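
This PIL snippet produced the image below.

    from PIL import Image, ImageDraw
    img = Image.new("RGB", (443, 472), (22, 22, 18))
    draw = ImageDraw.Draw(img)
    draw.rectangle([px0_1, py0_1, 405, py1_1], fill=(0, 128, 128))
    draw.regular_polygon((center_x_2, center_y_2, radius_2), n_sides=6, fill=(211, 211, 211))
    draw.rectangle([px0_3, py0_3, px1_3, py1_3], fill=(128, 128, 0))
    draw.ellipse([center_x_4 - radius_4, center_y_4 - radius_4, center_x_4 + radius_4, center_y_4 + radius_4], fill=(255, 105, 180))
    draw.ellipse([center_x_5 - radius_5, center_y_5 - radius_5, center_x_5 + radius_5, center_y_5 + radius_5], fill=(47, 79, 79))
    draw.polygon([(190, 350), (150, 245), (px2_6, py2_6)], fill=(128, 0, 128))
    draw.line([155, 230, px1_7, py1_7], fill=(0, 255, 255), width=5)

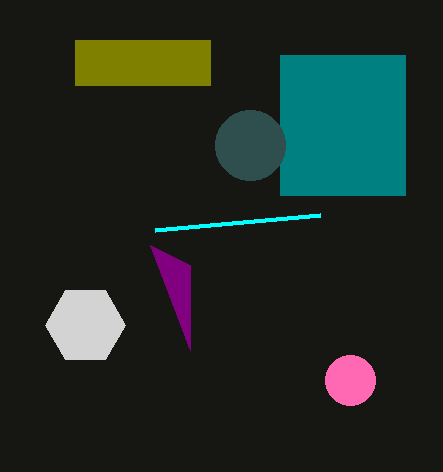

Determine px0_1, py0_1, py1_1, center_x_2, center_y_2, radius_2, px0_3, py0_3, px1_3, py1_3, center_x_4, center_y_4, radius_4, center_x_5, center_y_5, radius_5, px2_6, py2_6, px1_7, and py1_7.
px0_1 = 280
py0_1 = 55
py1_1 = 195
center_x_2 = 85
center_y_2 = 325
radius_2 = 40
px0_3 = 75
py0_3 = 40
px1_3 = 210
py1_3 = 85
center_x_4 = 350
center_y_4 = 380
radius_4 = 25
center_x_5 = 250
center_y_5 = 145
radius_5 = 35
px2_6 = 190
py2_6 = 265
px1_7 = 320
py1_7 = 215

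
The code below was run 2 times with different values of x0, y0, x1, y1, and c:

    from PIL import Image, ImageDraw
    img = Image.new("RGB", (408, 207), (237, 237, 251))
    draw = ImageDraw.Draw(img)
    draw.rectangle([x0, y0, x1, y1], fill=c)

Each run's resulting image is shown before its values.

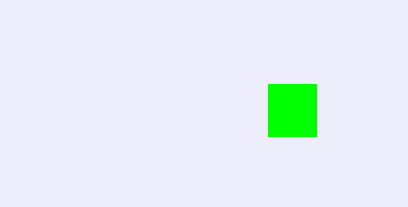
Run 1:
x0 = 268; y0 = 84; x1 = 316; y1 = 136; c = 'lime'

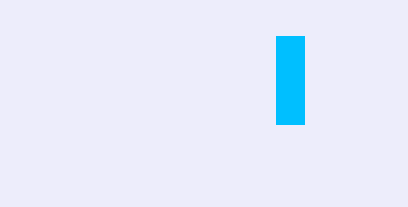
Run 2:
x0 = 276, y0 = 36, x1 = 304, y1 = 124, c = 'deepskyblue'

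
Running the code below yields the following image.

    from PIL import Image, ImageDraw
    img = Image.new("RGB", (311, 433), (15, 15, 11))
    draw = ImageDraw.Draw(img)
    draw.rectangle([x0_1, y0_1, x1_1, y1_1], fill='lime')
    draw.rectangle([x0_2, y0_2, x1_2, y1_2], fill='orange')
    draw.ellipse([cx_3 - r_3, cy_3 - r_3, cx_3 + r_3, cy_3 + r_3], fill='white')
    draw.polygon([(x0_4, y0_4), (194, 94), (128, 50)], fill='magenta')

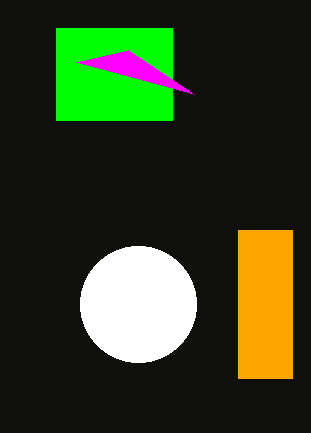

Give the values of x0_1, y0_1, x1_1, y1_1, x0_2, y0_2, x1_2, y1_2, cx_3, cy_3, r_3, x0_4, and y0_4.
x0_1 = 56, y0_1 = 28, x1_1 = 172, y1_1 = 120, x0_2 = 238, y0_2 = 230, x1_2 = 292, y1_2 = 378, cx_3 = 138, cy_3 = 304, r_3 = 58, x0_4 = 76, y0_4 = 62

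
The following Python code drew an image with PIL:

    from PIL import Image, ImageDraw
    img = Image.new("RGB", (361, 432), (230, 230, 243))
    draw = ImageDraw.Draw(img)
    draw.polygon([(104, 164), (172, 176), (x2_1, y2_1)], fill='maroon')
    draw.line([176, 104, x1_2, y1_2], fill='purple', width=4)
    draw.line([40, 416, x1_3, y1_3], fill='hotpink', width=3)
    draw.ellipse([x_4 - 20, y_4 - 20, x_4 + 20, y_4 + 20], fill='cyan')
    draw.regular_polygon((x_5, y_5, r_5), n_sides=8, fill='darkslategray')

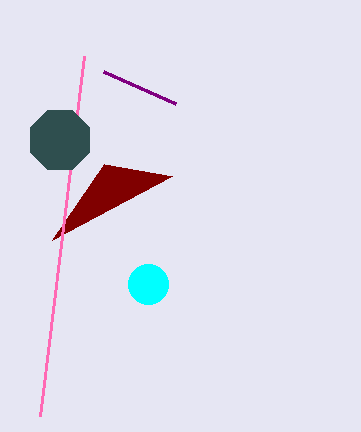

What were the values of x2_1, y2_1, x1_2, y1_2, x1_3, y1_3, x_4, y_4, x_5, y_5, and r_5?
x2_1 = 52, y2_1 = 240, x1_2 = 104, y1_2 = 72, x1_3 = 84, y1_3 = 56, x_4 = 148, y_4 = 284, x_5 = 60, y_5 = 140, r_5 = 32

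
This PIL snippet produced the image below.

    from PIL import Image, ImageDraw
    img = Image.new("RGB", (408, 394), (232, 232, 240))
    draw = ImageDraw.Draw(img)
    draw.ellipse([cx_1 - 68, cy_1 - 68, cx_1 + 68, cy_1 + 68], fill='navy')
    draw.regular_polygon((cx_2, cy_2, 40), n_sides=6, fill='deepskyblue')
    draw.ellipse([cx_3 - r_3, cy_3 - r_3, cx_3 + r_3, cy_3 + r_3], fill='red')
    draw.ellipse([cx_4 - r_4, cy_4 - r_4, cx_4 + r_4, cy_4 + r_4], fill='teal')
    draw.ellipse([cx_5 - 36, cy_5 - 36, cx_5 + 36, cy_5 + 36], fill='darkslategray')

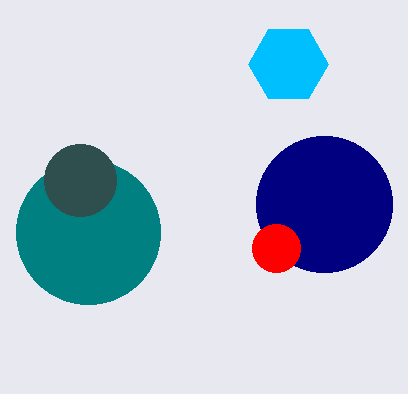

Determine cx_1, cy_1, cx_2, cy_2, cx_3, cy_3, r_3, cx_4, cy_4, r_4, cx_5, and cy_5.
cx_1 = 324, cy_1 = 204, cx_2 = 288, cy_2 = 64, cx_3 = 276, cy_3 = 248, r_3 = 24, cx_4 = 88, cy_4 = 232, r_4 = 72, cx_5 = 80, cy_5 = 180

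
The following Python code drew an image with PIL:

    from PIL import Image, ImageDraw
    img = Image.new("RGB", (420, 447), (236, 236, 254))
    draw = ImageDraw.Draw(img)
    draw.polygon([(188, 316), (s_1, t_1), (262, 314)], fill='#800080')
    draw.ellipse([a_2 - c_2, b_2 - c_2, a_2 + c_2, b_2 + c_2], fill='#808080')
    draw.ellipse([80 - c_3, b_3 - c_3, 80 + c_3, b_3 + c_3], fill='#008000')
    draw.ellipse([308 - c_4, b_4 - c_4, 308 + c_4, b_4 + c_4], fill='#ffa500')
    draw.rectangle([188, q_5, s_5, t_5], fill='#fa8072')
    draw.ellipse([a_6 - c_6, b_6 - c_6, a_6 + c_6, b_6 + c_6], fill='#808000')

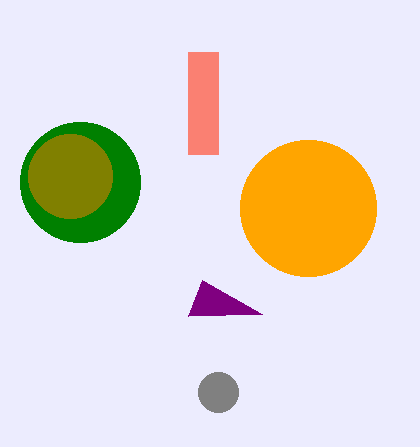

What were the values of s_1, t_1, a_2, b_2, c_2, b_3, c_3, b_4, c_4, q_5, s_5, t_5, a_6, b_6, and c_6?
s_1 = 202
t_1 = 280
a_2 = 218
b_2 = 392
c_2 = 20
b_3 = 182
c_3 = 60
b_4 = 208
c_4 = 68
q_5 = 52
s_5 = 218
t_5 = 154
a_6 = 70
b_6 = 176
c_6 = 42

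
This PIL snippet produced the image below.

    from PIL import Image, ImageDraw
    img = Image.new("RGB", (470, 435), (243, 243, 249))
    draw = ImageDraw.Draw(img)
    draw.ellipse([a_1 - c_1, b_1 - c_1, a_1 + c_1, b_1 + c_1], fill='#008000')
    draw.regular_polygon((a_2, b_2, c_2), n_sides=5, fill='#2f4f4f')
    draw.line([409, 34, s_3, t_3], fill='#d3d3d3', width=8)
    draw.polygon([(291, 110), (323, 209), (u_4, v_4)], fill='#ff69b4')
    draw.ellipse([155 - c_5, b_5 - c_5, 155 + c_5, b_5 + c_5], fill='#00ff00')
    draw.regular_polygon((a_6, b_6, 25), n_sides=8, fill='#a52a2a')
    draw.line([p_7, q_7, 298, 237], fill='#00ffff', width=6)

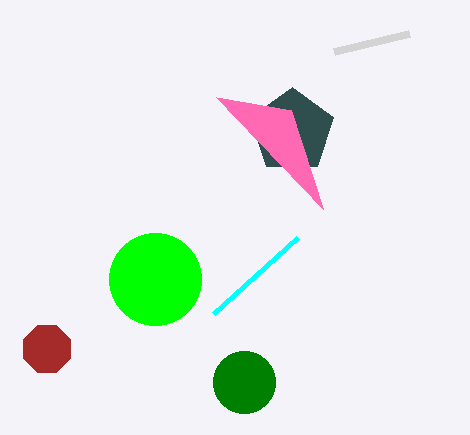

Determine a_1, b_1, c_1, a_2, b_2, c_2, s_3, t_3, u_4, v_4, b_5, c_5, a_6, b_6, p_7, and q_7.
a_1 = 244, b_1 = 382, c_1 = 31, a_2 = 292, b_2 = 131, c_2 = 44, s_3 = 334, t_3 = 52, u_4 = 216, v_4 = 97, b_5 = 279, c_5 = 46, a_6 = 47, b_6 = 349, p_7 = 214, q_7 = 313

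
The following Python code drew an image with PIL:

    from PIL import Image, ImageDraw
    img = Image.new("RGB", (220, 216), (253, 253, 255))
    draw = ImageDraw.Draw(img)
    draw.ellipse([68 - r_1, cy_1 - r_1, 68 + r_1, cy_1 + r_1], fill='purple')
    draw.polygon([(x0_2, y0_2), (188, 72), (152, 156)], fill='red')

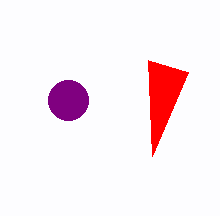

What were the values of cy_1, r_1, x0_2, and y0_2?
cy_1 = 100
r_1 = 20
x0_2 = 148
y0_2 = 60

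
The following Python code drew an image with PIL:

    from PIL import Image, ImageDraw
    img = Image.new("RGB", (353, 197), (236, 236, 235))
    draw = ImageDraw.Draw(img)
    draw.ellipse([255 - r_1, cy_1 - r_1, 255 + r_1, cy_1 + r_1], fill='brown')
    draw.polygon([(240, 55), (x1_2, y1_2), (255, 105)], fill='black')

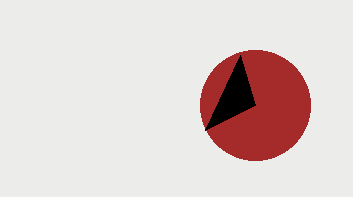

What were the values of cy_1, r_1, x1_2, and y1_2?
cy_1 = 105, r_1 = 55, x1_2 = 205, y1_2 = 130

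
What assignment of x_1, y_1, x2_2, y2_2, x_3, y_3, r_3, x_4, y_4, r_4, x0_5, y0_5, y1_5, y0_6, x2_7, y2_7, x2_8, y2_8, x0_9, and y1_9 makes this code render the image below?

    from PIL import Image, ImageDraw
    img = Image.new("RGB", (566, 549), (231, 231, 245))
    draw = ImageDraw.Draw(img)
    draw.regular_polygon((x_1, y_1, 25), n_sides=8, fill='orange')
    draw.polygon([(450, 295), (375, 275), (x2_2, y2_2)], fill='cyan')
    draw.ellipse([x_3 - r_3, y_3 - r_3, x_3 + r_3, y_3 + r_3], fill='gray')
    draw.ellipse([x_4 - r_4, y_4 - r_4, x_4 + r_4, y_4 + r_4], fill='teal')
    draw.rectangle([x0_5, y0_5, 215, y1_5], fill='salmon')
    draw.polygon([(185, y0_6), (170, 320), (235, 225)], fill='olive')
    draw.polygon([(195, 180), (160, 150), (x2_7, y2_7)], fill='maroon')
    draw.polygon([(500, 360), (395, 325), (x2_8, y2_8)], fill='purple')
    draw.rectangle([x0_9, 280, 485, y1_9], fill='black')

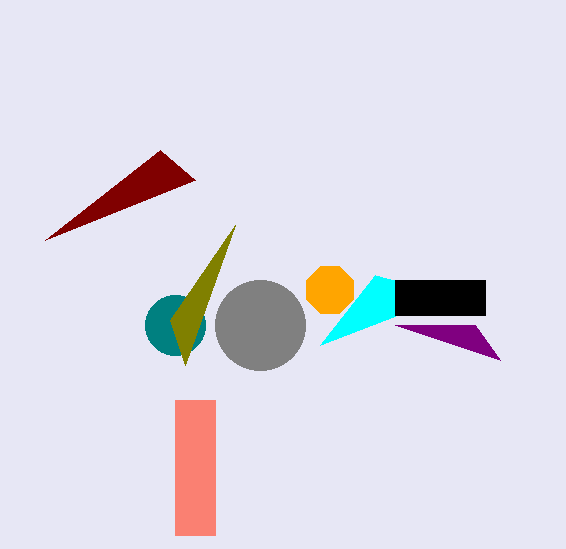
x_1 = 330; y_1 = 290; x2_2 = 320; y2_2 = 345; x_3 = 260; y_3 = 325; r_3 = 45; x_4 = 175; y_4 = 325; r_4 = 30; x0_5 = 175; y0_5 = 400; y1_5 = 535; y0_6 = 365; x2_7 = 45; y2_7 = 240; x2_8 = 475; y2_8 = 325; x0_9 = 395; y1_9 = 315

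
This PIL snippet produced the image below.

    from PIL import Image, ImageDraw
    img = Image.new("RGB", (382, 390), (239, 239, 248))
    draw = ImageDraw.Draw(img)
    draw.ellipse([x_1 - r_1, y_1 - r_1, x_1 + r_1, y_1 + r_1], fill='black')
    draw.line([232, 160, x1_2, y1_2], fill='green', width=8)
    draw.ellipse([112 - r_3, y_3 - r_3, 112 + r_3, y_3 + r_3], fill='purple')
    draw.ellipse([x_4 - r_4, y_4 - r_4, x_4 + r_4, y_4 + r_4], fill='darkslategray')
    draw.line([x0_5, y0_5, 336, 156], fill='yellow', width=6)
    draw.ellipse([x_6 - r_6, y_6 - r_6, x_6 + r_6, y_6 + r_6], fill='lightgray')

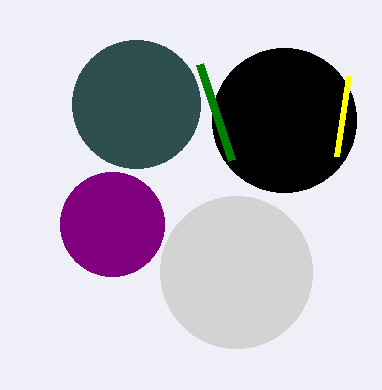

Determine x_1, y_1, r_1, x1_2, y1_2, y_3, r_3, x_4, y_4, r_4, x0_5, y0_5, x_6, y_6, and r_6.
x_1 = 284; y_1 = 120; r_1 = 72; x1_2 = 200; y1_2 = 64; y_3 = 224; r_3 = 52; x_4 = 136; y_4 = 104; r_4 = 64; x0_5 = 348; y0_5 = 76; x_6 = 236; y_6 = 272; r_6 = 76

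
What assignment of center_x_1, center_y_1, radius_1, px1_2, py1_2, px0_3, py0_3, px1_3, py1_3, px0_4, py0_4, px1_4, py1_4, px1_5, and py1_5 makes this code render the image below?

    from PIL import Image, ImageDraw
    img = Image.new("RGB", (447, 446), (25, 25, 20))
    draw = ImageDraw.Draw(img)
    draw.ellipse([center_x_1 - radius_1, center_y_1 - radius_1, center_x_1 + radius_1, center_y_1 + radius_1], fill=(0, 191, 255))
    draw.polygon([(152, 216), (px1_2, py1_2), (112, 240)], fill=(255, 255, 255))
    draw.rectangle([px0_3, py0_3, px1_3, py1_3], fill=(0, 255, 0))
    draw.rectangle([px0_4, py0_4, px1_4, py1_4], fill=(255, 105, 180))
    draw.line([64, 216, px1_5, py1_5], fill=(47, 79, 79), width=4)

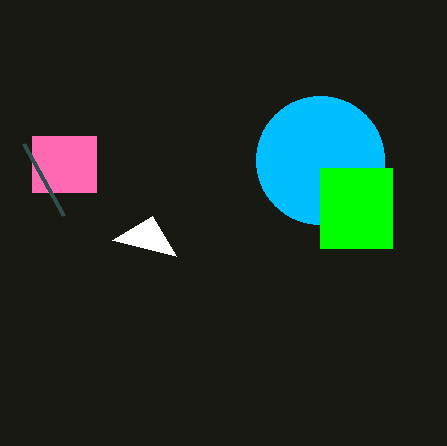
center_x_1 = 320, center_y_1 = 160, radius_1 = 64, px1_2 = 176, py1_2 = 256, px0_3 = 320, py0_3 = 168, px1_3 = 392, py1_3 = 248, px0_4 = 32, py0_4 = 136, px1_4 = 96, py1_4 = 192, px1_5 = 24, py1_5 = 144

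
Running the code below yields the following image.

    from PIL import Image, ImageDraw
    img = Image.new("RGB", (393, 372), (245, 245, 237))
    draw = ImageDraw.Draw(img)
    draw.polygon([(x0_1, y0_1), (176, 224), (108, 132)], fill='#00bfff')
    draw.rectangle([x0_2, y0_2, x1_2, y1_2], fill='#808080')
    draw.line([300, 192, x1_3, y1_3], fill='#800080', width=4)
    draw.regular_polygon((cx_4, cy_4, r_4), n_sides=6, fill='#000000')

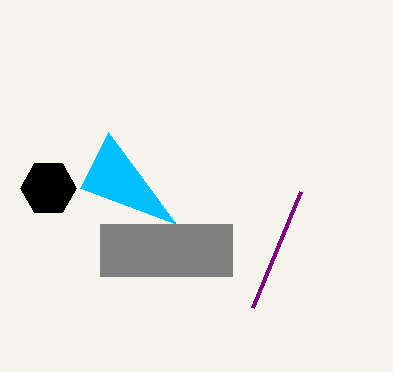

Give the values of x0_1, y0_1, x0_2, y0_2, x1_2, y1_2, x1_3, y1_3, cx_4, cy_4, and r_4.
x0_1 = 80, y0_1 = 188, x0_2 = 100, y0_2 = 224, x1_2 = 232, y1_2 = 276, x1_3 = 252, y1_3 = 308, cx_4 = 48, cy_4 = 188, r_4 = 28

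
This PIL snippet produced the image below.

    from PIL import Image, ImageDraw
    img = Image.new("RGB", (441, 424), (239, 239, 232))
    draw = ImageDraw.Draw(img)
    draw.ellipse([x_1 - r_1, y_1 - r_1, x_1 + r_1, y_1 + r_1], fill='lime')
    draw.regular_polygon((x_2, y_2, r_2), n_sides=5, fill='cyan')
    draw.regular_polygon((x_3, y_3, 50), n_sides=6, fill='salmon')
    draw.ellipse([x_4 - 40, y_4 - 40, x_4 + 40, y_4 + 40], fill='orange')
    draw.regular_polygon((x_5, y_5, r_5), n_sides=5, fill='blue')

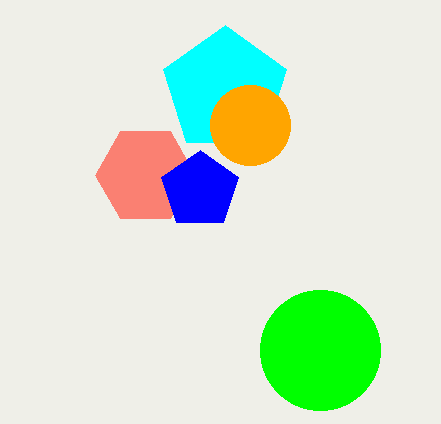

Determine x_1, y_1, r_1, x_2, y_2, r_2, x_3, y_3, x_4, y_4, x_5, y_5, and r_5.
x_1 = 320, y_1 = 350, r_1 = 60, x_2 = 225, y_2 = 90, r_2 = 65, x_3 = 145, y_3 = 175, x_4 = 250, y_4 = 125, x_5 = 200, y_5 = 190, r_5 = 40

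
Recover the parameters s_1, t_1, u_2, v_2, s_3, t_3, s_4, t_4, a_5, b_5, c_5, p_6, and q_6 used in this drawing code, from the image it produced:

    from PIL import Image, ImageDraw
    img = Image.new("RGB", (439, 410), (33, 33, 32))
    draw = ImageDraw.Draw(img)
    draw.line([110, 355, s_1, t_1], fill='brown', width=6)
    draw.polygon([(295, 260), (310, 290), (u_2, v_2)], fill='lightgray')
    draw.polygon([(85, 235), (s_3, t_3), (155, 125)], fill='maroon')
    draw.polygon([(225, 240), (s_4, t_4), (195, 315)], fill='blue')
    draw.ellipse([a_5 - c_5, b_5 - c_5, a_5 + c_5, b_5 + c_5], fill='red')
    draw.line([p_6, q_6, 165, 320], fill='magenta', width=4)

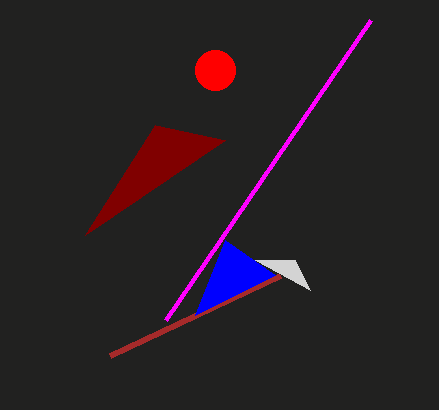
s_1 = 280; t_1 = 275; u_2 = 255; v_2 = 260; s_3 = 225; t_3 = 140; s_4 = 275; t_4 = 275; a_5 = 215; b_5 = 70; c_5 = 20; p_6 = 370; q_6 = 20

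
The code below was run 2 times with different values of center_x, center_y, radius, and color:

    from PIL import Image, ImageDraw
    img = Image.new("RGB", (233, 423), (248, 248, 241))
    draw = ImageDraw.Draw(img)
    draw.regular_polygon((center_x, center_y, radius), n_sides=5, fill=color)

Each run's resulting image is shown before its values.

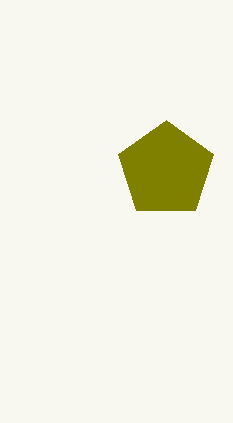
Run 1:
center_x = 166; center_y = 170; radius = 50; color = 'olive'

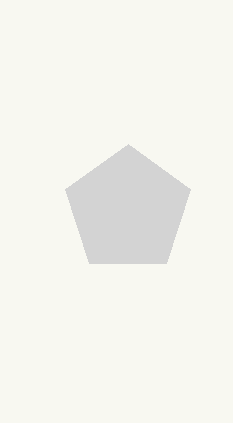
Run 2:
center_x = 128
center_y = 210
radius = 66
color = 'lightgray'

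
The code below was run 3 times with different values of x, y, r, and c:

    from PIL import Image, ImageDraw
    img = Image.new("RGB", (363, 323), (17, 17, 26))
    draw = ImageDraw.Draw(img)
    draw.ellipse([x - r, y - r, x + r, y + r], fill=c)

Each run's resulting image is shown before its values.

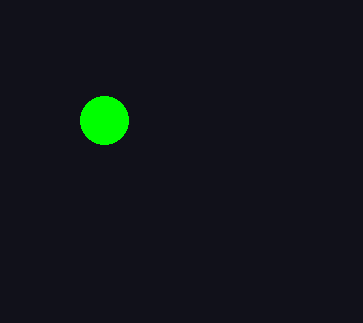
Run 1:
x = 104, y = 120, r = 24, c = 'lime'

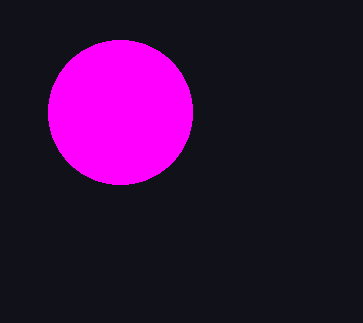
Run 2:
x = 120, y = 112, r = 72, c = 'magenta'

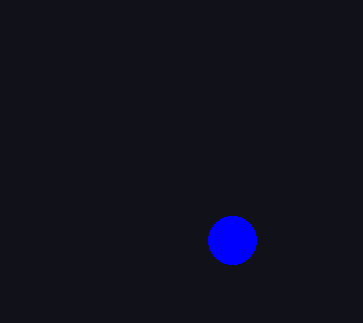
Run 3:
x = 232, y = 240, r = 24, c = 'blue'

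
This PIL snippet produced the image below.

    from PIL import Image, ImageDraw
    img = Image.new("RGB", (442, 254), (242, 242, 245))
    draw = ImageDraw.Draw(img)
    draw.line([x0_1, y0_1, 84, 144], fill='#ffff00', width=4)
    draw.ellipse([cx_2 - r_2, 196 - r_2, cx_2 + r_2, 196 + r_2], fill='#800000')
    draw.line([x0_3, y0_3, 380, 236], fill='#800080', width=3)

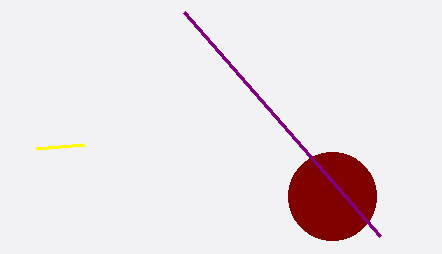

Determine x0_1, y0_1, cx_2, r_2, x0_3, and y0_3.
x0_1 = 36, y0_1 = 148, cx_2 = 332, r_2 = 44, x0_3 = 184, y0_3 = 12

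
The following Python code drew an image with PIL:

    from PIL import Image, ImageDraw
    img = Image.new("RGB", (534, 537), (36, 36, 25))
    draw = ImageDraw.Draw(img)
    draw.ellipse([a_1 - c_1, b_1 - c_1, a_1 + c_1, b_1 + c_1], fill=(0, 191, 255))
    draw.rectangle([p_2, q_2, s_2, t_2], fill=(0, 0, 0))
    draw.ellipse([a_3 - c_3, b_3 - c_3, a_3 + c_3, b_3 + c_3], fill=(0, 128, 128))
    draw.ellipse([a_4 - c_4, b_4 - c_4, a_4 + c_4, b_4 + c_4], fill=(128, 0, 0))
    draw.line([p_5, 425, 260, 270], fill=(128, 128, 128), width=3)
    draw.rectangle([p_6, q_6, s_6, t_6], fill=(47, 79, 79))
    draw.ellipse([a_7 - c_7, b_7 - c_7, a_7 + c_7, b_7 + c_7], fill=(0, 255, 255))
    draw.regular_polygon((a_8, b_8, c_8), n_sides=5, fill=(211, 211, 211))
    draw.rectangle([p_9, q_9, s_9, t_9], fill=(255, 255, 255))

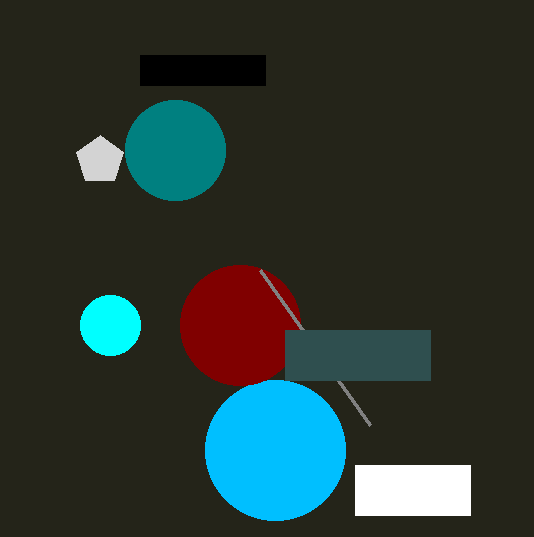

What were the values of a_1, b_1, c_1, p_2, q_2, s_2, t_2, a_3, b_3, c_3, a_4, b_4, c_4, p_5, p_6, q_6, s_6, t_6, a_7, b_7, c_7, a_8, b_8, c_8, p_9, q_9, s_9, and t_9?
a_1 = 275, b_1 = 450, c_1 = 70, p_2 = 140, q_2 = 55, s_2 = 265, t_2 = 85, a_3 = 175, b_3 = 150, c_3 = 50, a_4 = 240, b_4 = 325, c_4 = 60, p_5 = 370, p_6 = 285, q_6 = 330, s_6 = 430, t_6 = 380, a_7 = 110, b_7 = 325, c_7 = 30, a_8 = 100, b_8 = 160, c_8 = 25, p_9 = 355, q_9 = 465, s_9 = 470, t_9 = 515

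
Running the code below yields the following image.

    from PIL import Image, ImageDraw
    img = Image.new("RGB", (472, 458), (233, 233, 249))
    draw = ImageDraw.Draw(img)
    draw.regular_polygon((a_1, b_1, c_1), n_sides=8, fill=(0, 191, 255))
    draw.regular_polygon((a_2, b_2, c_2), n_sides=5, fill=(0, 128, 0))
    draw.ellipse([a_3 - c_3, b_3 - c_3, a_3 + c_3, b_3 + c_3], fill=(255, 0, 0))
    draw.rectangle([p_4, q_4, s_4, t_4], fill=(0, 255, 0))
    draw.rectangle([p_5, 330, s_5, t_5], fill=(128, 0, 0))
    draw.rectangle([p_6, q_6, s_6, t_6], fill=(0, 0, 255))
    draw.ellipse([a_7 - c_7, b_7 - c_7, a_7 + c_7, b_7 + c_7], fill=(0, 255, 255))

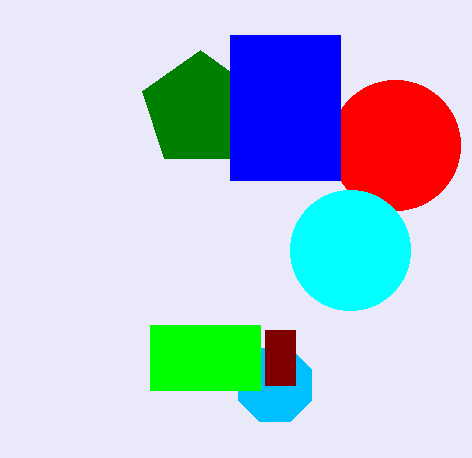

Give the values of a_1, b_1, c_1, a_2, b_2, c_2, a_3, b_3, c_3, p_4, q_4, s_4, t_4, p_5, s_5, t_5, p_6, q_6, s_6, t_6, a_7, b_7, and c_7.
a_1 = 275, b_1 = 385, c_1 = 40, a_2 = 200, b_2 = 110, c_2 = 60, a_3 = 395, b_3 = 145, c_3 = 65, p_4 = 150, q_4 = 325, s_4 = 260, t_4 = 390, p_5 = 265, s_5 = 295, t_5 = 385, p_6 = 230, q_6 = 35, s_6 = 340, t_6 = 180, a_7 = 350, b_7 = 250, c_7 = 60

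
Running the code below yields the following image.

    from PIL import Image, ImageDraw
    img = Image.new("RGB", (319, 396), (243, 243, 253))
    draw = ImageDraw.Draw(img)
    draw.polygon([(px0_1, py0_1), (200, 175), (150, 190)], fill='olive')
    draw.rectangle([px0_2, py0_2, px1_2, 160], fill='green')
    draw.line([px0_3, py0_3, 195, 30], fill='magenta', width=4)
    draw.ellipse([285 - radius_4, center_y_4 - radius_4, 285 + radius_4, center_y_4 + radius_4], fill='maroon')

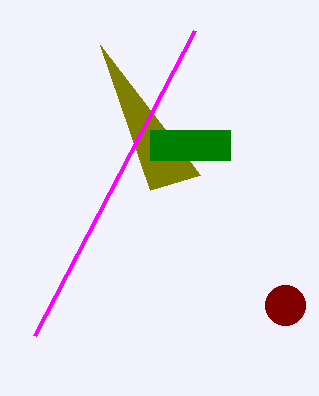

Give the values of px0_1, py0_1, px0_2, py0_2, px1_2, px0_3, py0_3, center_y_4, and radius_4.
px0_1 = 100, py0_1 = 45, px0_2 = 150, py0_2 = 130, px1_2 = 230, px0_3 = 35, py0_3 = 335, center_y_4 = 305, radius_4 = 20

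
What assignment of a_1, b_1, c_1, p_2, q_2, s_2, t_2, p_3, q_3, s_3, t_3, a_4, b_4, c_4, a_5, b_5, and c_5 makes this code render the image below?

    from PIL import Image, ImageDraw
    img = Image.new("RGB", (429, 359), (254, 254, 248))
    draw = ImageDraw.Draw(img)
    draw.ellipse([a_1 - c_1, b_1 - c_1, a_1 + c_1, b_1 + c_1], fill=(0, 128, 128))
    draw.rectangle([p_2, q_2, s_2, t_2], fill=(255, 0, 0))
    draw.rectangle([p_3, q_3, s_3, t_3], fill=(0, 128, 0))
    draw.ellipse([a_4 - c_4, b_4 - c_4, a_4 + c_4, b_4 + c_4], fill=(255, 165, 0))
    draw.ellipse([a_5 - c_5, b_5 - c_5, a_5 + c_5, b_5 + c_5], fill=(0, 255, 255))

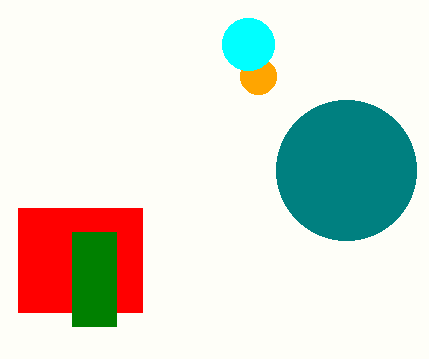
a_1 = 346
b_1 = 170
c_1 = 70
p_2 = 18
q_2 = 208
s_2 = 142
t_2 = 312
p_3 = 72
q_3 = 232
s_3 = 116
t_3 = 326
a_4 = 258
b_4 = 76
c_4 = 18
a_5 = 248
b_5 = 44
c_5 = 26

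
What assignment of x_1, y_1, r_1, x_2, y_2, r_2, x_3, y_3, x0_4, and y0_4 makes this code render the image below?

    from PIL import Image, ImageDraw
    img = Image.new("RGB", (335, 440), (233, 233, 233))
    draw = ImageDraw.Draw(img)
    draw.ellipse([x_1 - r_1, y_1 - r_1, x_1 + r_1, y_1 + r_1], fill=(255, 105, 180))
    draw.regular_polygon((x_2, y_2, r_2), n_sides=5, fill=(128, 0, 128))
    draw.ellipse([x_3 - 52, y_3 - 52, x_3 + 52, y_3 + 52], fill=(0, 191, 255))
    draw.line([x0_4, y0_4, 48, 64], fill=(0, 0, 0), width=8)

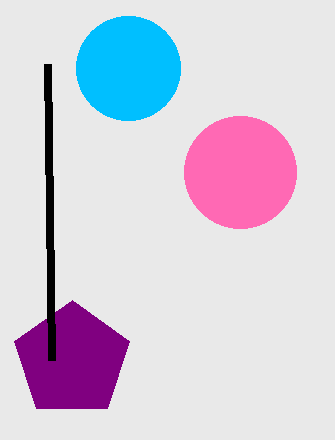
x_1 = 240, y_1 = 172, r_1 = 56, x_2 = 72, y_2 = 360, r_2 = 60, x_3 = 128, y_3 = 68, x0_4 = 52, y0_4 = 360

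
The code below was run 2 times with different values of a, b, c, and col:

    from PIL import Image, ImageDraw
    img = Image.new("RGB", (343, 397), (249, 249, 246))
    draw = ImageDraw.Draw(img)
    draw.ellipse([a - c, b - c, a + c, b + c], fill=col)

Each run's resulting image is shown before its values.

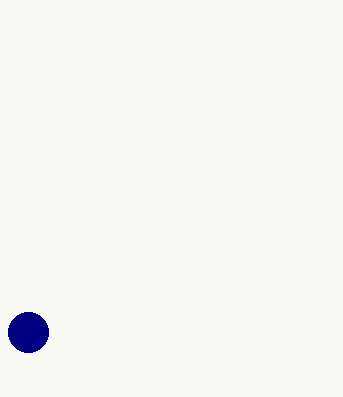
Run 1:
a = 28, b = 332, c = 20, col = 'navy'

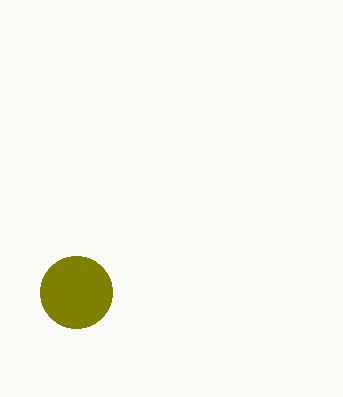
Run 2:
a = 76; b = 292; c = 36; col = 'olive'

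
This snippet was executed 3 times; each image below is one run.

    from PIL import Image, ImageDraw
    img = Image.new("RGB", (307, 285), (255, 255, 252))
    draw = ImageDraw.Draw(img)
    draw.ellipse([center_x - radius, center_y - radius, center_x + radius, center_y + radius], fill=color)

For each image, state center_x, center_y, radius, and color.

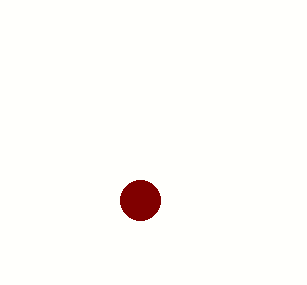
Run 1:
center_x = 140; center_y = 200; radius = 20; color = 'maroon'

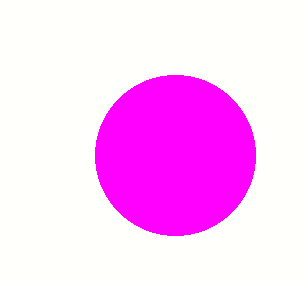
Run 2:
center_x = 175
center_y = 155
radius = 80
color = 'magenta'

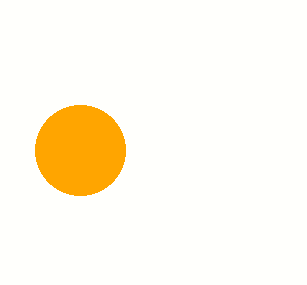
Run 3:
center_x = 80, center_y = 150, radius = 45, color = 'orange'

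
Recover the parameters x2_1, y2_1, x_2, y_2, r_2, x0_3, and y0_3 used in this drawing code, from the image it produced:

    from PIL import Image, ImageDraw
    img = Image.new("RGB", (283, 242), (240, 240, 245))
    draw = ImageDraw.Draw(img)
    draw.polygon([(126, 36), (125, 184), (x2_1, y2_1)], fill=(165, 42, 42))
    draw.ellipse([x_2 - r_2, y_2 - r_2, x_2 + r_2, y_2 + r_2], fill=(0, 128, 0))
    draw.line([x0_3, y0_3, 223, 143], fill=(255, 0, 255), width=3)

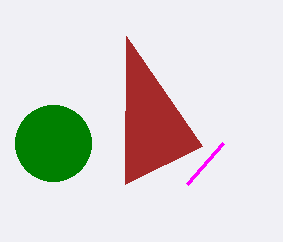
x2_1 = 202, y2_1 = 146, x_2 = 53, y_2 = 143, r_2 = 38, x0_3 = 187, y0_3 = 184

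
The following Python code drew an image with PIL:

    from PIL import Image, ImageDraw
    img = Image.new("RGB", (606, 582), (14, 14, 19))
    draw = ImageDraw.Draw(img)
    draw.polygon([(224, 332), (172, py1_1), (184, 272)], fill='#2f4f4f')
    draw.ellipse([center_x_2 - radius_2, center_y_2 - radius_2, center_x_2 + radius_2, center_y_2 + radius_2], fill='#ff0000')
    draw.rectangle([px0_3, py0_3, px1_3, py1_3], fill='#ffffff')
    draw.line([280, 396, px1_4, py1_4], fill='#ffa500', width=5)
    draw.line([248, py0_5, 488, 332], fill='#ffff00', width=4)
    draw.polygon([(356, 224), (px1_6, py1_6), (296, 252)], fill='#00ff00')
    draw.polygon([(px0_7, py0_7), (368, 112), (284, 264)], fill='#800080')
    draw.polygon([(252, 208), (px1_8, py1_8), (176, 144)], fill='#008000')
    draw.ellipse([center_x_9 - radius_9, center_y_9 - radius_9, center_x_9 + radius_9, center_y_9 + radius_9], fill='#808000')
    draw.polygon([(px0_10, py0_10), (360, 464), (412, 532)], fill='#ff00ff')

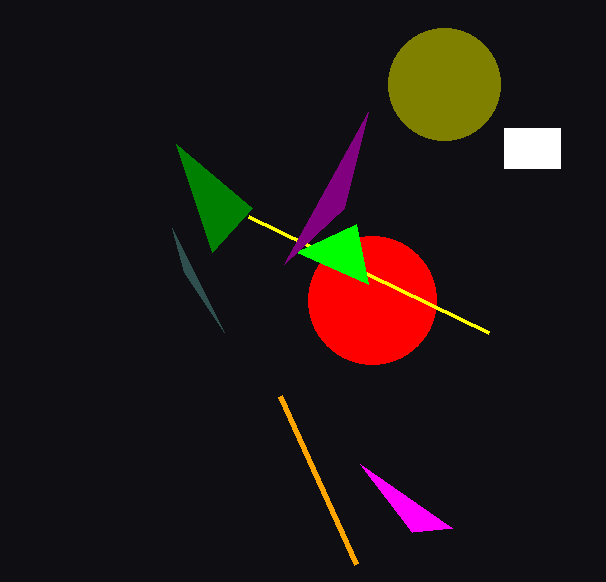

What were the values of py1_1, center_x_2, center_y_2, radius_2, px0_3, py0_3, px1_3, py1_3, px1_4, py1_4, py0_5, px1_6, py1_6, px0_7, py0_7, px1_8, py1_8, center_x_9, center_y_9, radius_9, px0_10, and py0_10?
py1_1 = 228, center_x_2 = 372, center_y_2 = 300, radius_2 = 64, px0_3 = 504, py0_3 = 128, px1_3 = 560, py1_3 = 168, px1_4 = 356, py1_4 = 564, py0_5 = 216, px1_6 = 368, py1_6 = 284, px0_7 = 344, py0_7 = 208, px1_8 = 212, py1_8 = 252, center_x_9 = 444, center_y_9 = 84, radius_9 = 56, px0_10 = 452, py0_10 = 528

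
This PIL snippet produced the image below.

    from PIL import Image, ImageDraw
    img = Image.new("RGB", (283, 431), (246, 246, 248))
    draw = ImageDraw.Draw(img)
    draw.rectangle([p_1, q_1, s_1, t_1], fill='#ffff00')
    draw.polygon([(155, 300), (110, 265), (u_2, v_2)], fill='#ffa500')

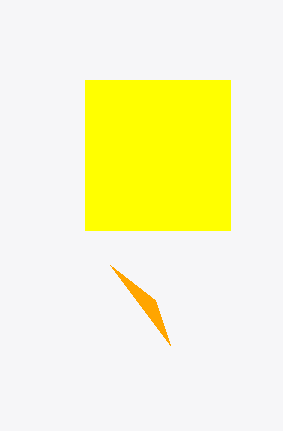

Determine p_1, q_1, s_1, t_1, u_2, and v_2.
p_1 = 85; q_1 = 80; s_1 = 230; t_1 = 230; u_2 = 170; v_2 = 345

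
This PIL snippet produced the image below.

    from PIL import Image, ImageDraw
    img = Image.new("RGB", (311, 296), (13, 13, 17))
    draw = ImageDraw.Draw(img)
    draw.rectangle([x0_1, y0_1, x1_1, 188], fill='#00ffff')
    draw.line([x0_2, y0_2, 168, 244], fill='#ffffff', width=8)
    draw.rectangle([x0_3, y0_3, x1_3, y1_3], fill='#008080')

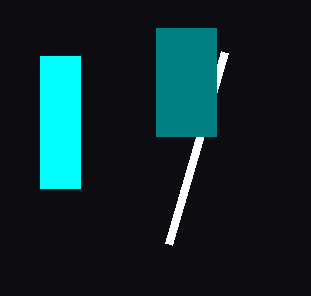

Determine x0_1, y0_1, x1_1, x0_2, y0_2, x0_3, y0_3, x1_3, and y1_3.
x0_1 = 40
y0_1 = 56
x1_1 = 80
x0_2 = 224
y0_2 = 52
x0_3 = 156
y0_3 = 28
x1_3 = 216
y1_3 = 136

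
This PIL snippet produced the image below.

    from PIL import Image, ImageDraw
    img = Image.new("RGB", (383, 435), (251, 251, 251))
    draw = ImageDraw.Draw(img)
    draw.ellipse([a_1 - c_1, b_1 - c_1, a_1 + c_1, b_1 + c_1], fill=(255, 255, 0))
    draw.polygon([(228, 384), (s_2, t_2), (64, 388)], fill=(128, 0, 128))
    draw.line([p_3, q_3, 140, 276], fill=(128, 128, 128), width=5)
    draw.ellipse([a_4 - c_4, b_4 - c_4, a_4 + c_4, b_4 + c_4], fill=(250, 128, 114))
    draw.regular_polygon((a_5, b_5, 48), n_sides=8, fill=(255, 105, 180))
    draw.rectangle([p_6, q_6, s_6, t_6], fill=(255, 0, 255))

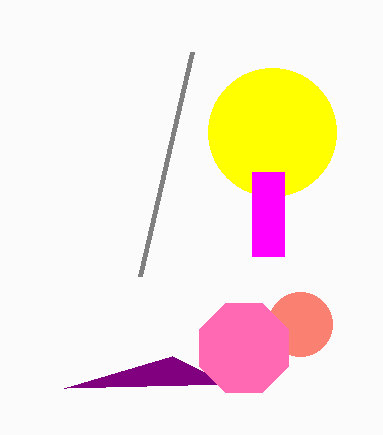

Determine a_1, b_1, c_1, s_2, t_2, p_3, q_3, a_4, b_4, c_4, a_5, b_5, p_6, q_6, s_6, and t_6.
a_1 = 272
b_1 = 132
c_1 = 64
s_2 = 172
t_2 = 356
p_3 = 192
q_3 = 52
a_4 = 300
b_4 = 324
c_4 = 32
a_5 = 244
b_5 = 348
p_6 = 252
q_6 = 172
s_6 = 284
t_6 = 256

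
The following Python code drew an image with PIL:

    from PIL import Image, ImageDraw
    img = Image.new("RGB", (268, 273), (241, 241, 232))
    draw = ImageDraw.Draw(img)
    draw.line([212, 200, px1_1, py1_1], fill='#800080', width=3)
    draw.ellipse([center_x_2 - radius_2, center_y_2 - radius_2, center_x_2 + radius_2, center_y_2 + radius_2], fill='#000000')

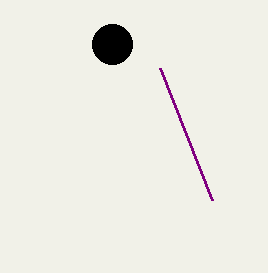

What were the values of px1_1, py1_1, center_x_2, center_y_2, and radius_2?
px1_1 = 160, py1_1 = 68, center_x_2 = 112, center_y_2 = 44, radius_2 = 20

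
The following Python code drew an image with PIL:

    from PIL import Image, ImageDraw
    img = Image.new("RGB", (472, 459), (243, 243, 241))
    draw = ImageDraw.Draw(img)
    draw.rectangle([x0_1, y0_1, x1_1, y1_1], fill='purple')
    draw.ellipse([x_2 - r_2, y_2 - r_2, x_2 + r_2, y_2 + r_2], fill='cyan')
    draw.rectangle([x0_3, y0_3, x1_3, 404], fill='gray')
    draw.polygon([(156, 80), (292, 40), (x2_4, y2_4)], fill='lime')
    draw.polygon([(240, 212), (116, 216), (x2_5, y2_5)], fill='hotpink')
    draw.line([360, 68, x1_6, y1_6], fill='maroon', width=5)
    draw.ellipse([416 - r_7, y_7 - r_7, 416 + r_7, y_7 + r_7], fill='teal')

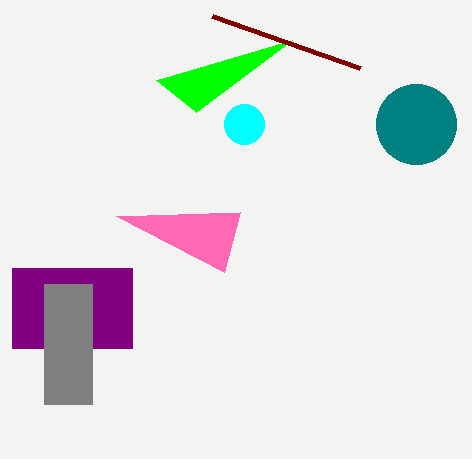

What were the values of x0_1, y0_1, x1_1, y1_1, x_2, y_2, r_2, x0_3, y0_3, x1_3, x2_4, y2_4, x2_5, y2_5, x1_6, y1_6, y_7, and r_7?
x0_1 = 12; y0_1 = 268; x1_1 = 132; y1_1 = 348; x_2 = 244; y_2 = 124; r_2 = 20; x0_3 = 44; y0_3 = 284; x1_3 = 92; x2_4 = 196; y2_4 = 112; x2_5 = 224; y2_5 = 272; x1_6 = 212; y1_6 = 16; y_7 = 124; r_7 = 40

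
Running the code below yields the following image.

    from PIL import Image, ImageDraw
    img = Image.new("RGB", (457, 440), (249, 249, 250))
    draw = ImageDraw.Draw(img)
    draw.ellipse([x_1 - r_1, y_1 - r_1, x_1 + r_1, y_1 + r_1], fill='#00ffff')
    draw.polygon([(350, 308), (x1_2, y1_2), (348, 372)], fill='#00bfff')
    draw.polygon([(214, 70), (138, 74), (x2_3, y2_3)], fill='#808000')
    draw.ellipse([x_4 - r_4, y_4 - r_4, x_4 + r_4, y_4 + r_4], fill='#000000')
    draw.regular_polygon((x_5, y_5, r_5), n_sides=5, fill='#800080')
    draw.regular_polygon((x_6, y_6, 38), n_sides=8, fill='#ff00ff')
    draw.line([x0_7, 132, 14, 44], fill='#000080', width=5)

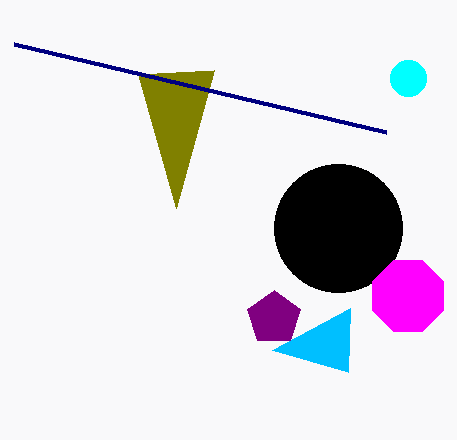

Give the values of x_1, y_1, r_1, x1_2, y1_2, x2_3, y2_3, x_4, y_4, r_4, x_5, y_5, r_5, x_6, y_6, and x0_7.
x_1 = 408; y_1 = 78; r_1 = 18; x1_2 = 272; y1_2 = 350; x2_3 = 176; y2_3 = 208; x_4 = 338; y_4 = 228; r_4 = 64; x_5 = 274; y_5 = 318; r_5 = 28; x_6 = 408; y_6 = 296; x0_7 = 386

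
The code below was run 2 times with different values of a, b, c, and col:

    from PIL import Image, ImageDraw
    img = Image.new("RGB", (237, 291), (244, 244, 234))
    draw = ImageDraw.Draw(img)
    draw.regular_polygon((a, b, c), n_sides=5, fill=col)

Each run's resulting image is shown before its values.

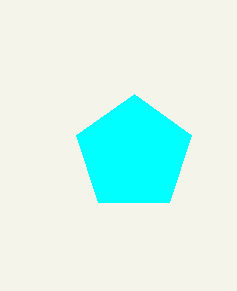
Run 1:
a = 134
b = 154
c = 60
col = 'cyan'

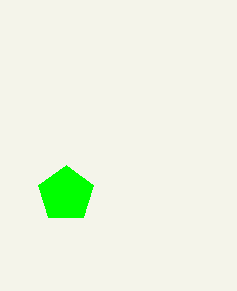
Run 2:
a = 66, b = 194, c = 29, col = 'lime'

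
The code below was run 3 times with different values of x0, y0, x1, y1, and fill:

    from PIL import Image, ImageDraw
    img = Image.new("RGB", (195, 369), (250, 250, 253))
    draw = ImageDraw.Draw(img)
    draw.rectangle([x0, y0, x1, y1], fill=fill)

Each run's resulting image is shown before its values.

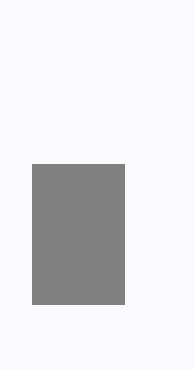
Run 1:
x0 = 32
y0 = 164
x1 = 124
y1 = 304
fill = 'gray'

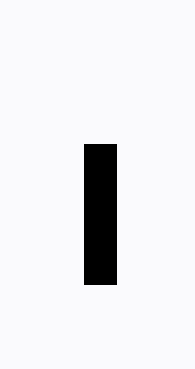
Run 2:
x0 = 84; y0 = 144; x1 = 116; y1 = 284; fill = 'black'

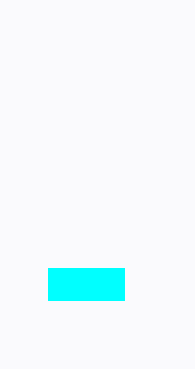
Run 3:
x0 = 48, y0 = 268, x1 = 124, y1 = 300, fill = 'cyan'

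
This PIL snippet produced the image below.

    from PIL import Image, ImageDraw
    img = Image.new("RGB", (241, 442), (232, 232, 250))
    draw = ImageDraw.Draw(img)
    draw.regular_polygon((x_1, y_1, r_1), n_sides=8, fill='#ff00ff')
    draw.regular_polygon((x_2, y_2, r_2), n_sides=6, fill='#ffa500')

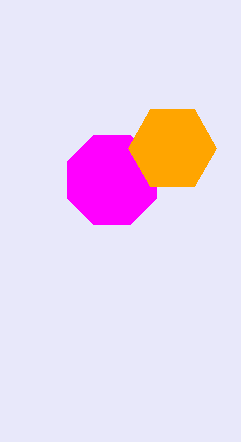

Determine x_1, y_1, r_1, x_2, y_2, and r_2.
x_1 = 112, y_1 = 180, r_1 = 48, x_2 = 172, y_2 = 148, r_2 = 44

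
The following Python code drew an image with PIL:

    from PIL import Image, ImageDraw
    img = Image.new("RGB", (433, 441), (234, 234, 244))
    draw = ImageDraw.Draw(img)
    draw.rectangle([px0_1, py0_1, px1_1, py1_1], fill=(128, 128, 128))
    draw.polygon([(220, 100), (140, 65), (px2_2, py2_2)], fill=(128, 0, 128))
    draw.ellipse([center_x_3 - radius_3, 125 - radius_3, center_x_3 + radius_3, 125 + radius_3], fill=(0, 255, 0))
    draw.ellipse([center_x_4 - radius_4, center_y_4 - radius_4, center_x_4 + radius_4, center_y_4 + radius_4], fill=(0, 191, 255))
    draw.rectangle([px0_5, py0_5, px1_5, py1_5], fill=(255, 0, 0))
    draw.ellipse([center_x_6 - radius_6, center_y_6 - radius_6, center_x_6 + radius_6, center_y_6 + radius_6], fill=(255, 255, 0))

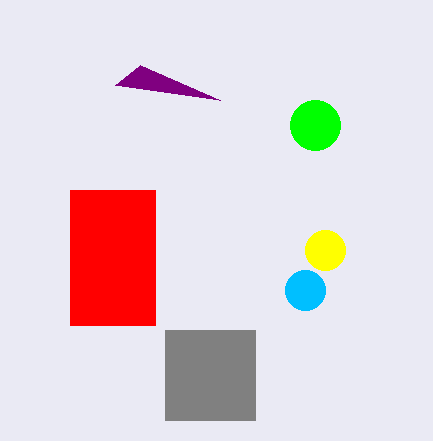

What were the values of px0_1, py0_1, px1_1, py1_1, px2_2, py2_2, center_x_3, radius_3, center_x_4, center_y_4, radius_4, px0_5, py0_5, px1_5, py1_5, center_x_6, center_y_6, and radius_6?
px0_1 = 165; py0_1 = 330; px1_1 = 255; py1_1 = 420; px2_2 = 115; py2_2 = 85; center_x_3 = 315; radius_3 = 25; center_x_4 = 305; center_y_4 = 290; radius_4 = 20; px0_5 = 70; py0_5 = 190; px1_5 = 155; py1_5 = 325; center_x_6 = 325; center_y_6 = 250; radius_6 = 20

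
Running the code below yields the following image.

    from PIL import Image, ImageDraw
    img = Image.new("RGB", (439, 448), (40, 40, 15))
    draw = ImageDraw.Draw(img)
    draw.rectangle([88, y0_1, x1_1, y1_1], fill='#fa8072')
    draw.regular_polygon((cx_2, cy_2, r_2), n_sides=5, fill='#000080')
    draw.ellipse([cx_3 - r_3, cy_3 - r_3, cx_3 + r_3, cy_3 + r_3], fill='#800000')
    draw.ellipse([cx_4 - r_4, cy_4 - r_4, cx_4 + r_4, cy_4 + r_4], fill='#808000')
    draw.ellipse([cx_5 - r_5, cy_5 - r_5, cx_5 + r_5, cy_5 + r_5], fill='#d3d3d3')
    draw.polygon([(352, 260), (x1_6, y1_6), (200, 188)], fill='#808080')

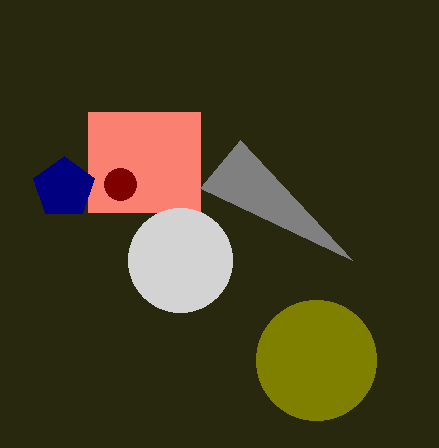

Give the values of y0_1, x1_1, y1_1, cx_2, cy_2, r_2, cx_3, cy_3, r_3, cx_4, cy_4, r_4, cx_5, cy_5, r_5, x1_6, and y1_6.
y0_1 = 112; x1_1 = 200; y1_1 = 212; cx_2 = 64; cy_2 = 188; r_2 = 32; cx_3 = 120; cy_3 = 184; r_3 = 16; cx_4 = 316; cy_4 = 360; r_4 = 60; cx_5 = 180; cy_5 = 260; r_5 = 52; x1_6 = 240; y1_6 = 140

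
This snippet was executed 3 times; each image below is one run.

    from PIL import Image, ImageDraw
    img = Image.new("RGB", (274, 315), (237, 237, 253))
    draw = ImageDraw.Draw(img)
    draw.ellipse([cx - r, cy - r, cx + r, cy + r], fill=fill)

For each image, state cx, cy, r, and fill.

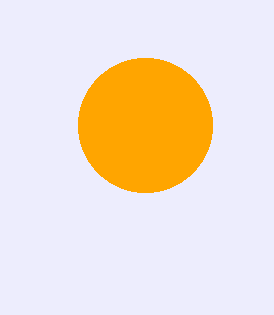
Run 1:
cx = 145; cy = 125; r = 67; fill = 'orange'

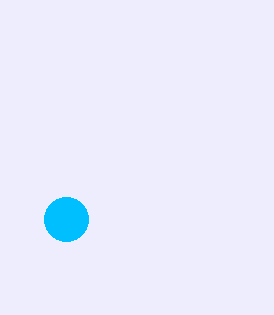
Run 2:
cx = 66
cy = 219
r = 22
fill = 'deepskyblue'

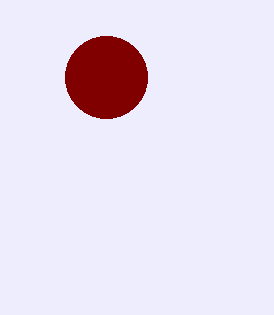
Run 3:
cx = 106
cy = 77
r = 41
fill = 'maroon'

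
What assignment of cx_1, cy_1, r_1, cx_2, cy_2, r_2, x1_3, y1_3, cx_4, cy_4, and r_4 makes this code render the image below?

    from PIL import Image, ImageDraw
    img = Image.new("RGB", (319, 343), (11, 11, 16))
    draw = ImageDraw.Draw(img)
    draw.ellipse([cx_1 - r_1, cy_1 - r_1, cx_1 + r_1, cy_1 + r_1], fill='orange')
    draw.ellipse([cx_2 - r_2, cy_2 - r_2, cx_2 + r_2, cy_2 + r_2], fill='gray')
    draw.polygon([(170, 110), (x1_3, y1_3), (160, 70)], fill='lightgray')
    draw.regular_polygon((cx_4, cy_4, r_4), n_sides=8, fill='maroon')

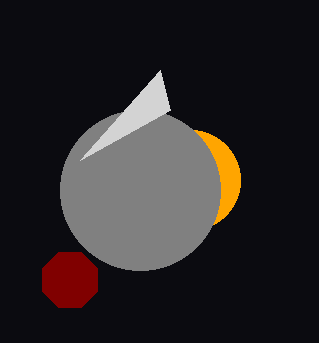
cx_1 = 190; cy_1 = 180; r_1 = 50; cx_2 = 140; cy_2 = 190; r_2 = 80; x1_3 = 80; y1_3 = 160; cx_4 = 70; cy_4 = 280; r_4 = 30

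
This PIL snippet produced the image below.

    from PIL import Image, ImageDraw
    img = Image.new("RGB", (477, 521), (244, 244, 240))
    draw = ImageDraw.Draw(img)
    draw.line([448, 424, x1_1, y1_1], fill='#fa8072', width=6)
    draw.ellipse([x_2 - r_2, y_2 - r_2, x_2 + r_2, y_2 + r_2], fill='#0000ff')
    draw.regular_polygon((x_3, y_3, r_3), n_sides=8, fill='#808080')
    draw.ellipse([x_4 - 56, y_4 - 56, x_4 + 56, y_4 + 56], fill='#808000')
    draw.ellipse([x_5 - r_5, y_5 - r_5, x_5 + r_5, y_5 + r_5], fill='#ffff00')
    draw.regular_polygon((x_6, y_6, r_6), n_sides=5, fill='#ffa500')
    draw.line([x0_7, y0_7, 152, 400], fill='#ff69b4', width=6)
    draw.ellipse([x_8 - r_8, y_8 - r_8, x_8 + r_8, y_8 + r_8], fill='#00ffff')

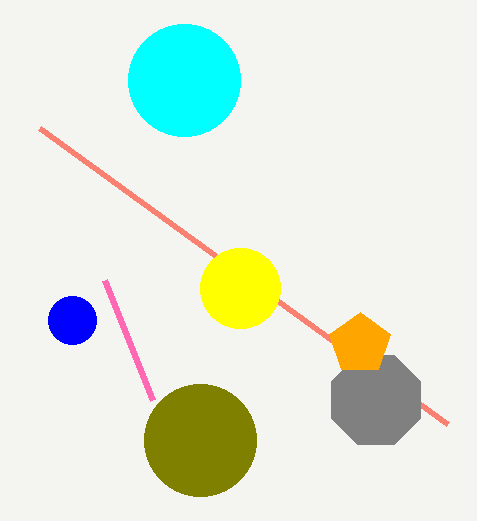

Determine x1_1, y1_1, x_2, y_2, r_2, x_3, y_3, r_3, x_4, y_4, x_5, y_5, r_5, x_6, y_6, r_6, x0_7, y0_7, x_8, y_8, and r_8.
x1_1 = 40, y1_1 = 128, x_2 = 72, y_2 = 320, r_2 = 24, x_3 = 376, y_3 = 400, r_3 = 48, x_4 = 200, y_4 = 440, x_5 = 240, y_5 = 288, r_5 = 40, x_6 = 360, y_6 = 344, r_6 = 32, x0_7 = 104, y0_7 = 280, x_8 = 184, y_8 = 80, r_8 = 56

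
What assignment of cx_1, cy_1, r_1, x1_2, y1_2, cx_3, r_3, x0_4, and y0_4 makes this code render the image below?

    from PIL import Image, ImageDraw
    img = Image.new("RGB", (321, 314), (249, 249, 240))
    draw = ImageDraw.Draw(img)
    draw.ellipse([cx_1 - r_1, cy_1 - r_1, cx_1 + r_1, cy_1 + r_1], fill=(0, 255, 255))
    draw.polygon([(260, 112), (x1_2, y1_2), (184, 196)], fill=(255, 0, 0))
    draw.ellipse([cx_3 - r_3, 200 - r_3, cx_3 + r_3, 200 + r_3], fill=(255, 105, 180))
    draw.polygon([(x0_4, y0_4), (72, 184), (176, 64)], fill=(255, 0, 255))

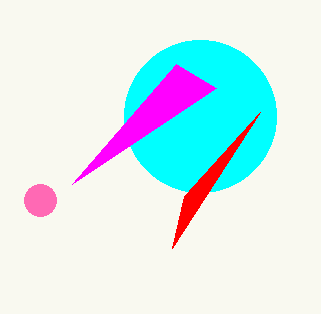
cx_1 = 200, cy_1 = 116, r_1 = 76, x1_2 = 172, y1_2 = 248, cx_3 = 40, r_3 = 16, x0_4 = 216, y0_4 = 88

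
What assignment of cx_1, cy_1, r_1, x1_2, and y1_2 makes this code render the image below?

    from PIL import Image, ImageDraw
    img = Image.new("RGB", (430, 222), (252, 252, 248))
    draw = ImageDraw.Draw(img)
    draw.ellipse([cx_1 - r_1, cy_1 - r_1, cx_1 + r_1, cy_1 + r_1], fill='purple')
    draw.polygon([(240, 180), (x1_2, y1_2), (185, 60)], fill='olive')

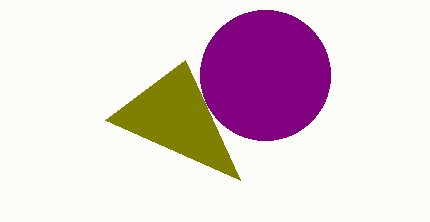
cx_1 = 265; cy_1 = 75; r_1 = 65; x1_2 = 105; y1_2 = 120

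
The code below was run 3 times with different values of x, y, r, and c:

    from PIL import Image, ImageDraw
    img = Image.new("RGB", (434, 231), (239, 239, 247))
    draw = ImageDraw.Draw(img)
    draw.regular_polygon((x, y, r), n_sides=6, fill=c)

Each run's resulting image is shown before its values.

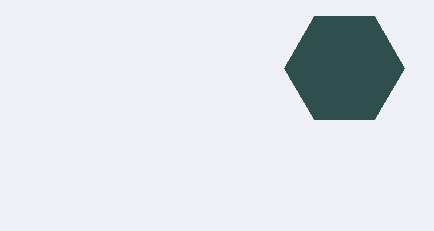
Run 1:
x = 344, y = 68, r = 60, c = 'darkslategray'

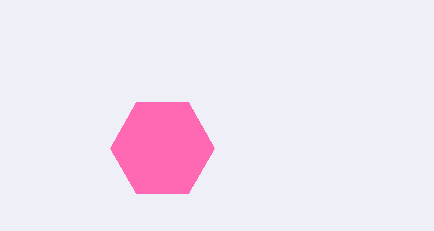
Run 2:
x = 162; y = 148; r = 52; c = 'hotpink'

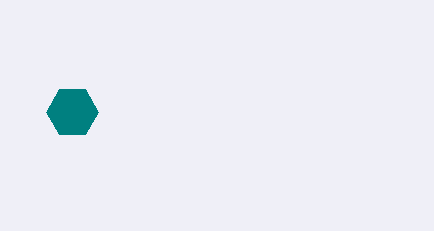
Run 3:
x = 72, y = 112, r = 26, c = 'teal'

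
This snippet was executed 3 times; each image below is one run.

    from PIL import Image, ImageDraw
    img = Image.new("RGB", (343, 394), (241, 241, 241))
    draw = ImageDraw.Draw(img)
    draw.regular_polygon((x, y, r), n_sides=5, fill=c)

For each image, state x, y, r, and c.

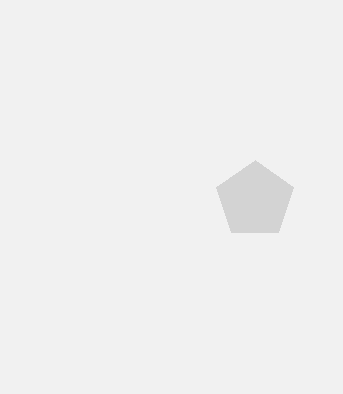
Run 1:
x = 255; y = 200; r = 40; c = 'lightgray'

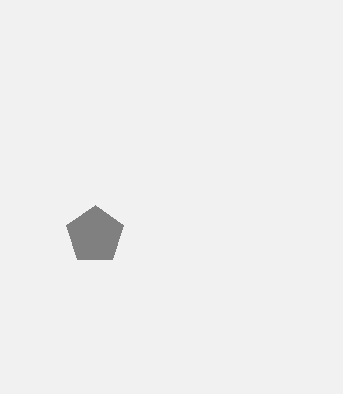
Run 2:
x = 95; y = 235; r = 30; c = 'gray'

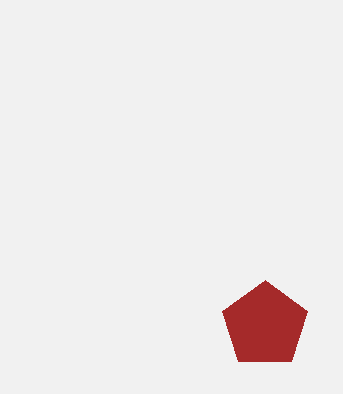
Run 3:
x = 265
y = 325
r = 45
c = 'brown'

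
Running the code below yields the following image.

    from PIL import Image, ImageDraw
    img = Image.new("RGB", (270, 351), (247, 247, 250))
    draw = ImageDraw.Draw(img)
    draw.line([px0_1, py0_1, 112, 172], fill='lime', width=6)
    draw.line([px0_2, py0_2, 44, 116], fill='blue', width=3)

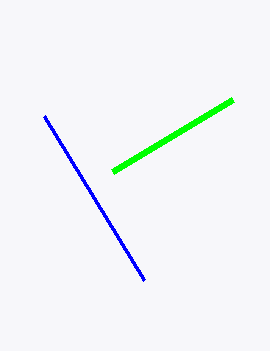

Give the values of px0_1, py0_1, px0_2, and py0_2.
px0_1 = 232, py0_1 = 100, px0_2 = 144, py0_2 = 280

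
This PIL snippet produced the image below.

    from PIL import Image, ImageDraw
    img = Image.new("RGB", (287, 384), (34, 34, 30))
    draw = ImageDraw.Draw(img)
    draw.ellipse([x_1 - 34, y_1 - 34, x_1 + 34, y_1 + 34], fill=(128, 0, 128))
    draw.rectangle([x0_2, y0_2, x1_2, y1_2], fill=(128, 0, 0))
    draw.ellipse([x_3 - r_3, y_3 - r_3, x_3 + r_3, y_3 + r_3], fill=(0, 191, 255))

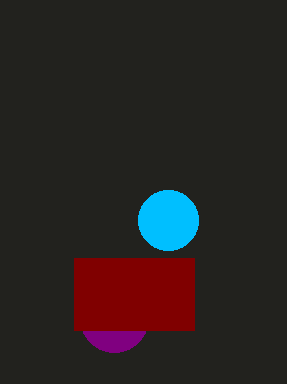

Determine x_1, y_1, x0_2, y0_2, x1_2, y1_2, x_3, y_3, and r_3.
x_1 = 114; y_1 = 318; x0_2 = 74; y0_2 = 258; x1_2 = 194; y1_2 = 330; x_3 = 168; y_3 = 220; r_3 = 30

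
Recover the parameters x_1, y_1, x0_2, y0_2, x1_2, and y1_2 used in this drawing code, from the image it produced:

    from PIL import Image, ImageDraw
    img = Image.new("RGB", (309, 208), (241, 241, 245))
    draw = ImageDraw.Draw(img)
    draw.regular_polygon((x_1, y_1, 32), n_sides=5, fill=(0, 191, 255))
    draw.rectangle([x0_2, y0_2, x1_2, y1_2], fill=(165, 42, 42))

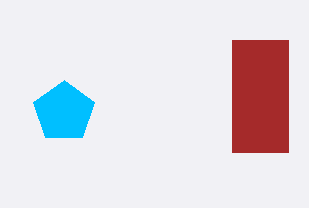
x_1 = 64; y_1 = 112; x0_2 = 232; y0_2 = 40; x1_2 = 288; y1_2 = 152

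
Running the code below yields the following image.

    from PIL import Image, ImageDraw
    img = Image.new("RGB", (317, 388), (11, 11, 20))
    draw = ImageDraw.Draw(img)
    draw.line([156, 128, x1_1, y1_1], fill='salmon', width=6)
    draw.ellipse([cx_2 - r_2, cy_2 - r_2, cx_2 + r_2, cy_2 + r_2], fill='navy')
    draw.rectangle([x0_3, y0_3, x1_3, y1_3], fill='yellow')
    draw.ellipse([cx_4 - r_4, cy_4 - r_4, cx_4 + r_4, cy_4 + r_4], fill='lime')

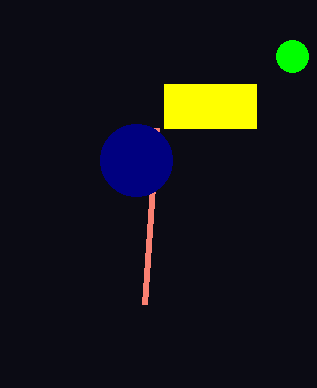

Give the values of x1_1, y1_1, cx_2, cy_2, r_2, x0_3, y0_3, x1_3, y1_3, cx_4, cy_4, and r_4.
x1_1 = 144
y1_1 = 304
cx_2 = 136
cy_2 = 160
r_2 = 36
x0_3 = 164
y0_3 = 84
x1_3 = 256
y1_3 = 128
cx_4 = 292
cy_4 = 56
r_4 = 16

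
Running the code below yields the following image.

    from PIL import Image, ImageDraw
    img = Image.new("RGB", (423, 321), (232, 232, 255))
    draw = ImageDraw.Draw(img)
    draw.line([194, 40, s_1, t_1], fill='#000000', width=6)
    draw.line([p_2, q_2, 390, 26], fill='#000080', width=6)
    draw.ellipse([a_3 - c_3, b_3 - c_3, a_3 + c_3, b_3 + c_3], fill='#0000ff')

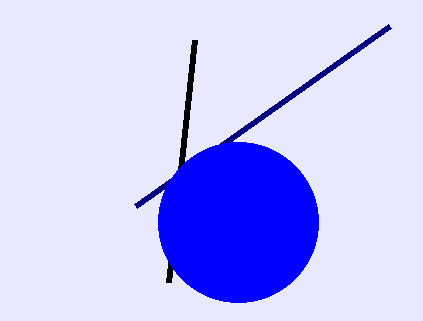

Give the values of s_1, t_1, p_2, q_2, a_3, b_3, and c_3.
s_1 = 168; t_1 = 282; p_2 = 136; q_2 = 206; a_3 = 238; b_3 = 222; c_3 = 80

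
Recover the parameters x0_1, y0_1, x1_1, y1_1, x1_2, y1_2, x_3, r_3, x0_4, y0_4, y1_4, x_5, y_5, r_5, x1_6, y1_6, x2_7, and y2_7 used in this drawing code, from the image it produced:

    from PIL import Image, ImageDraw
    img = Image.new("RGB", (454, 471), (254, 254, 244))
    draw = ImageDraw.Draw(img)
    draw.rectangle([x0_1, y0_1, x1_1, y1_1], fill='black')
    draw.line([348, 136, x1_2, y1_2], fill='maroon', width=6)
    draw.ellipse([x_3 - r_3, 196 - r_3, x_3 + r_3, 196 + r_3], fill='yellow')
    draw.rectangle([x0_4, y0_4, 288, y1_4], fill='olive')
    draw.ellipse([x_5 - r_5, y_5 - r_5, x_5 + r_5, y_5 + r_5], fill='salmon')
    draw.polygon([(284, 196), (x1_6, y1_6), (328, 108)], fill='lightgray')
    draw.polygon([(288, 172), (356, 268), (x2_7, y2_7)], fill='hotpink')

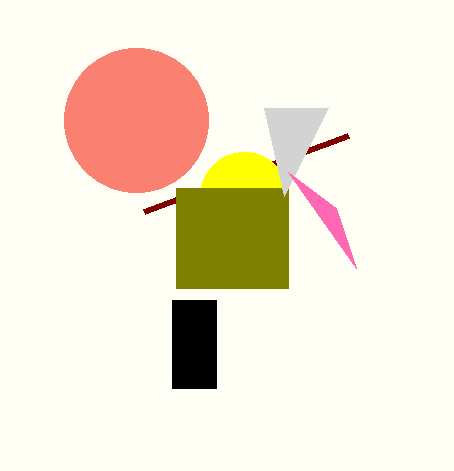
x0_1 = 172; y0_1 = 300; x1_1 = 216; y1_1 = 388; x1_2 = 144; y1_2 = 212; x_3 = 244; r_3 = 44; x0_4 = 176; y0_4 = 188; y1_4 = 288; x_5 = 136; y_5 = 120; r_5 = 72; x1_6 = 264; y1_6 = 108; x2_7 = 336; y2_7 = 208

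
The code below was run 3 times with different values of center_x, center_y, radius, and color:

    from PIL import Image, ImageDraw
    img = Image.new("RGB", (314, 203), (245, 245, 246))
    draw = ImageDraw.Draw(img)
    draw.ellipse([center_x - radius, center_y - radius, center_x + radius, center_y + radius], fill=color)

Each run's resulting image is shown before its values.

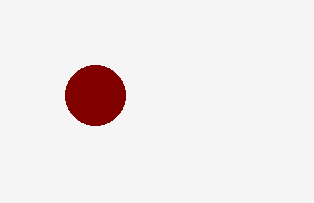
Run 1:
center_x = 95; center_y = 95; radius = 30; color = 'maroon'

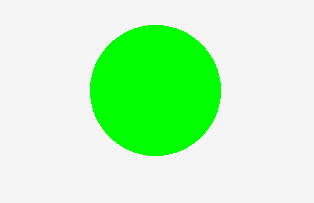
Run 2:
center_x = 155; center_y = 90; radius = 65; color = 'lime'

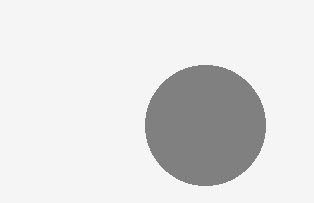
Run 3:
center_x = 205
center_y = 125
radius = 60
color = 'gray'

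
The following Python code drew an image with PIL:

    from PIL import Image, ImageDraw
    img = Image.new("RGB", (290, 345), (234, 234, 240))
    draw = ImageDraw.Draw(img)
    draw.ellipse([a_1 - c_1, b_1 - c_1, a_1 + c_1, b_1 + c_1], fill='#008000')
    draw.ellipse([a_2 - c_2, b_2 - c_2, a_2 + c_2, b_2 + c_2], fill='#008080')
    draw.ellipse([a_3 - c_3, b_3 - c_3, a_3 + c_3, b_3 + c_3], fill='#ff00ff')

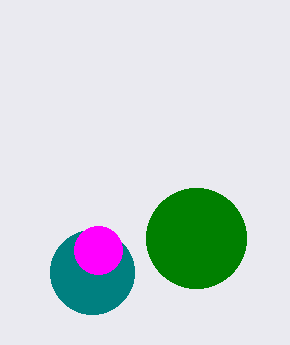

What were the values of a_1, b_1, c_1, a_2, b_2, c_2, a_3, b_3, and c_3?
a_1 = 196; b_1 = 238; c_1 = 50; a_2 = 92; b_2 = 272; c_2 = 42; a_3 = 98; b_3 = 250; c_3 = 24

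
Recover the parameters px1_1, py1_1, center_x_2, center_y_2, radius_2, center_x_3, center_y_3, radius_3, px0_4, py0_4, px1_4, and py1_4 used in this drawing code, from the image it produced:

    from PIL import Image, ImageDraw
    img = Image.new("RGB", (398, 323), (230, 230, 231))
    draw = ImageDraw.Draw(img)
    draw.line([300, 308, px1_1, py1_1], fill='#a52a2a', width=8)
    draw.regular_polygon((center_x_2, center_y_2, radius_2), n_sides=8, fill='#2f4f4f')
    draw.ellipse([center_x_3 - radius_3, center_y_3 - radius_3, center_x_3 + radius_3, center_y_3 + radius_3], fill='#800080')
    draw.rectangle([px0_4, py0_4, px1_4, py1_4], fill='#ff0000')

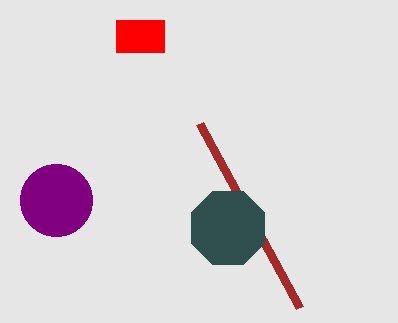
px1_1 = 200; py1_1 = 124; center_x_2 = 228; center_y_2 = 228; radius_2 = 40; center_x_3 = 56; center_y_3 = 200; radius_3 = 36; px0_4 = 116; py0_4 = 20; px1_4 = 164; py1_4 = 52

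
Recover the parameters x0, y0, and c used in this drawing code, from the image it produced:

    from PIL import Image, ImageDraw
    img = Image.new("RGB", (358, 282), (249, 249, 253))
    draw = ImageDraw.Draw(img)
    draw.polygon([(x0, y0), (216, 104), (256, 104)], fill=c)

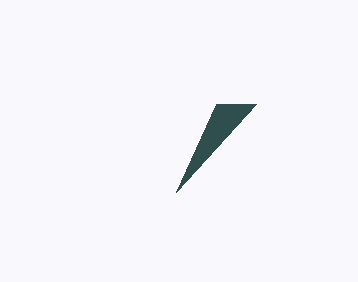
x0 = 176
y0 = 192
c = 'darkslategray'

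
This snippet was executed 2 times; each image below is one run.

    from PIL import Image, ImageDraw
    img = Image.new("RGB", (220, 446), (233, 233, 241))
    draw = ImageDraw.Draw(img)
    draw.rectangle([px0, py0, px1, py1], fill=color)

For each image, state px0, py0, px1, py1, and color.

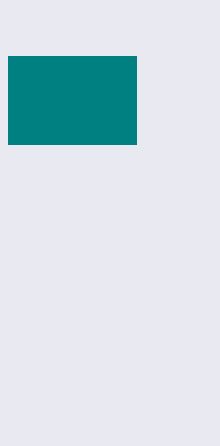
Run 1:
px0 = 8, py0 = 56, px1 = 136, py1 = 144, color = 'teal'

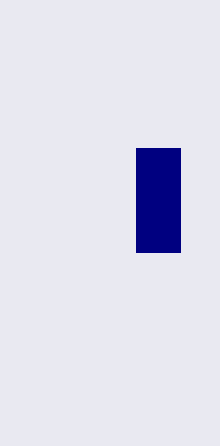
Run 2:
px0 = 136
py0 = 148
px1 = 180
py1 = 252
color = 'navy'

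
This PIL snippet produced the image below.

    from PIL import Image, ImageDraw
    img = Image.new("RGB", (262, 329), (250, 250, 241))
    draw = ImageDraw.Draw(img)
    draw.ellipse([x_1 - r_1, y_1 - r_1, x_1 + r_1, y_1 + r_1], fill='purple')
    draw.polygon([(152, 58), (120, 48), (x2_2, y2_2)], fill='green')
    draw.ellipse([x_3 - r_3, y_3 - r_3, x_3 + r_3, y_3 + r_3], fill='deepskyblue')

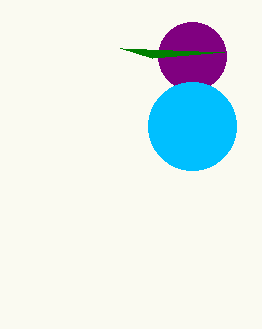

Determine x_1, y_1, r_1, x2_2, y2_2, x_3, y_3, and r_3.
x_1 = 192
y_1 = 56
r_1 = 34
x2_2 = 224
y2_2 = 52
x_3 = 192
y_3 = 126
r_3 = 44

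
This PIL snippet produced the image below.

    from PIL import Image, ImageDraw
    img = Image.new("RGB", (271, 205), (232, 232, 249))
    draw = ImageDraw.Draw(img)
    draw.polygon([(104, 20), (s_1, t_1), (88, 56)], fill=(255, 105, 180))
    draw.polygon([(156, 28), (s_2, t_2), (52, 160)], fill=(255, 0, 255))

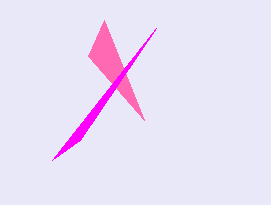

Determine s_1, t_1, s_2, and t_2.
s_1 = 144; t_1 = 120; s_2 = 80; t_2 = 140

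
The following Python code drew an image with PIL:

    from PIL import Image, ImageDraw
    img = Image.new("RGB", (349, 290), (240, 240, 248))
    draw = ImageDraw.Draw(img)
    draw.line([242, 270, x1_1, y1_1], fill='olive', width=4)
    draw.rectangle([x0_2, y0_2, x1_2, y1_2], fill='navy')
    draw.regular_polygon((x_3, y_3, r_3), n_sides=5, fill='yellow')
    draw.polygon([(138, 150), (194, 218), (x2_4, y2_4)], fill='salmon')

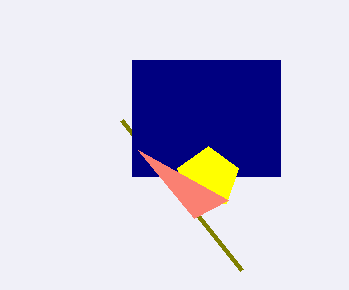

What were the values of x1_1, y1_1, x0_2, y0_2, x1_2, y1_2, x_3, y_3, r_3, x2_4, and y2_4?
x1_1 = 122; y1_1 = 120; x0_2 = 132; y0_2 = 60; x1_2 = 280; y1_2 = 176; x_3 = 208; y_3 = 178; r_3 = 32; x2_4 = 228; y2_4 = 200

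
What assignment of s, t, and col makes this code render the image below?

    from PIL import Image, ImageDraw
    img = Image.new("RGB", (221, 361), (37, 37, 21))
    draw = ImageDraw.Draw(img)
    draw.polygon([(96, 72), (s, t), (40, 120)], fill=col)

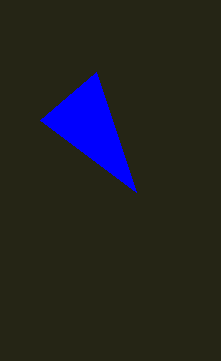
s = 136, t = 192, col = 'blue'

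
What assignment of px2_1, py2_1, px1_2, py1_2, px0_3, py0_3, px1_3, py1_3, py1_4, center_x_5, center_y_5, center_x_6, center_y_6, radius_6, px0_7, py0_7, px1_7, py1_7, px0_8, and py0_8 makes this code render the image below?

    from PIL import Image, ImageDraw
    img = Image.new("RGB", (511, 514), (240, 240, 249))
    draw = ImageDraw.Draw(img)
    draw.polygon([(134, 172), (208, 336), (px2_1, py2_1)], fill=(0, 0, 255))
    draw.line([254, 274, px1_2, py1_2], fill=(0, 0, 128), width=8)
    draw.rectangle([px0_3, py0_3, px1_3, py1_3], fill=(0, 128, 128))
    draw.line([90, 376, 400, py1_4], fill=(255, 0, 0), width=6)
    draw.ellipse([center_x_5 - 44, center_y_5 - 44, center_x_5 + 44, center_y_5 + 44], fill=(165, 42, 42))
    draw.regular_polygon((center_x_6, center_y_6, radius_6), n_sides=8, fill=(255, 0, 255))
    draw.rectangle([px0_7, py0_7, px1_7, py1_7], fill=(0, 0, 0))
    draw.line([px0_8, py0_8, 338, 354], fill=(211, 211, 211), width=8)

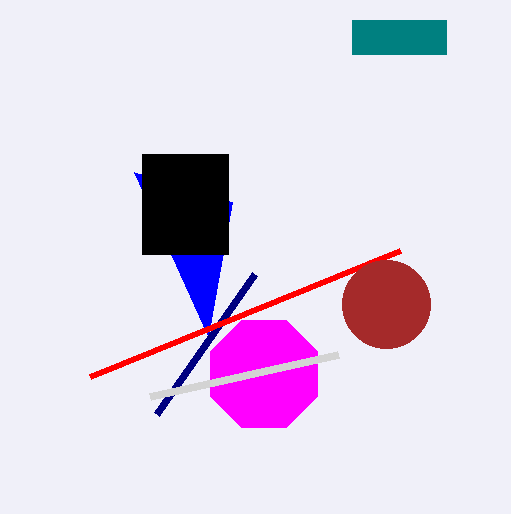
px2_1 = 232, py2_1 = 202, px1_2 = 156, py1_2 = 414, px0_3 = 352, py0_3 = 20, px1_3 = 446, py1_3 = 54, py1_4 = 250, center_x_5 = 386, center_y_5 = 304, center_x_6 = 264, center_y_6 = 374, radius_6 = 58, px0_7 = 142, py0_7 = 154, px1_7 = 228, py1_7 = 254, px0_8 = 150, py0_8 = 396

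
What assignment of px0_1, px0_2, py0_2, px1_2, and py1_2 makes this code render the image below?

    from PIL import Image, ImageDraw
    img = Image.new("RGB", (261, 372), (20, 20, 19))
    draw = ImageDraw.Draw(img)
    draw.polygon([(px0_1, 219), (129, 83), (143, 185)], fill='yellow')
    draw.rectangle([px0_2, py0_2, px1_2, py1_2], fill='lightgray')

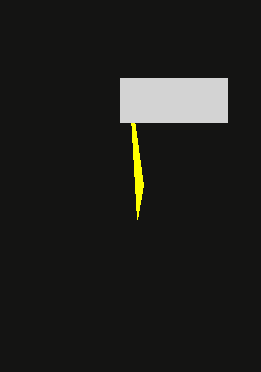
px0_1 = 137; px0_2 = 120; py0_2 = 78; px1_2 = 227; py1_2 = 122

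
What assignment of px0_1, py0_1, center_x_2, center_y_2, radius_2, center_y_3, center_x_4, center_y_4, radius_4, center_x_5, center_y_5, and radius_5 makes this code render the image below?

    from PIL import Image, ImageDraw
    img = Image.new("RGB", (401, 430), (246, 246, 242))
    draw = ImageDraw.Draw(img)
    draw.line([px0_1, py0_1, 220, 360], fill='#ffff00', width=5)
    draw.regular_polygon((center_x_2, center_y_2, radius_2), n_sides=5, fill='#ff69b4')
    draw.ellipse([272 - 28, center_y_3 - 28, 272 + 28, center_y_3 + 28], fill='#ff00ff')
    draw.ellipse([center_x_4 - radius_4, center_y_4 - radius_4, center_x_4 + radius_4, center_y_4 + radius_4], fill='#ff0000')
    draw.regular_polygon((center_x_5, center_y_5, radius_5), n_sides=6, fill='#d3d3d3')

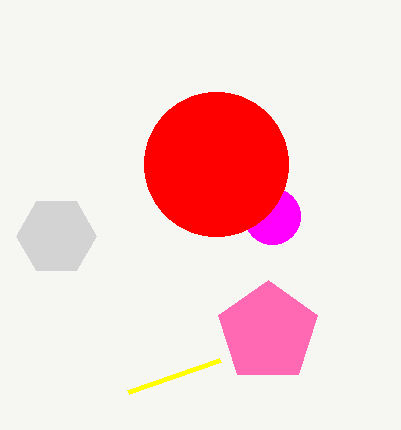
px0_1 = 128, py0_1 = 392, center_x_2 = 268, center_y_2 = 332, radius_2 = 52, center_y_3 = 216, center_x_4 = 216, center_y_4 = 164, radius_4 = 72, center_x_5 = 56, center_y_5 = 236, radius_5 = 40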